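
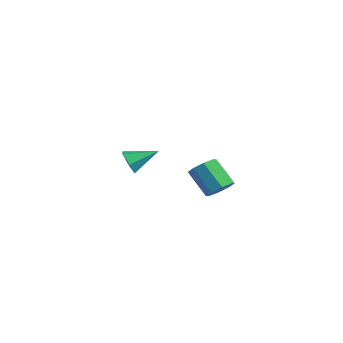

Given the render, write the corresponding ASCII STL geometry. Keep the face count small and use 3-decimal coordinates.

solid 
facet normal -0.459 -0.787 -0.412
outer loop
vertex -3.714 -3.599 -3.28
vertex -4.362 -3.504 -2.739
vertex -4.373 -3.105 -3.489
endloop
endfacet
facet normal 0.575 0.490 -0.655
outer loop
vertex -3.714 -3.599 -3.28
vertex -4.373 -3.105 -3.489
vertex -3.538 -2.096 -2.001
endloop
endfacet
facet normal -0.460 -0.787 -0.412
outer loop
vertex -4.373 -3.105 -3.489
vertex -4.362 -3.504 -2.739
vertex -5.021 -3.01 -2.947
endloop
endfacet
facet normal -0.246 0.861 -0.445
outer loop
vertex -4.373 -3.105 -3.489
vertex -5.021 -3.01 -2.947
vertex -3.538 -2.096 -2.001
endloop
endfacet
facet normal -0.460 -0.787 -0.412
outer loop
vertex -5.021 -3.01 -2.947
vertex -4.362 -3.504 -2.739
vertex -5.01 -3.409 -2.197
endloop
endfacet
facet normal -0.646 0.670 0.366
outer loop
vertex -5.021 -3.01 -2.947
vertex -5.01 -3.409 -2.197
vertex -3.538 -2.096 -2.001
endloop
endfacet
facet normal -0.460 -0.787 -0.411
outer loop
vertex -5.01 -3.409 -2.197
vertex -4.362 -3.504 -2.739
vertex -4.351 -3.903 -1.988
endloop
endfacet
facet normal -0.226 0.109 0.968
outer loop
vertex -5.01 -3.409 -2.197
vertex -4.351 -3.903 -1.988
vertex -3.538 -2.096 -2.001
endloop
endfacet
facet normal -0.460 -0.787 -0.411
outer loop
vertex -4.351 -3.903 -1.988
vertex -4.362 -3.504 -2.739
vertex -3.703 -3.999 -2.53
endloop
endfacet
facet normal 0.596 -0.263 0.759
outer loop
vertex -4.351 -3.903 -1.988
vertex -3.703 -3.999 -2.53
vertex -3.538 -2.096 -2.001
endloop
endfacet
facet normal -0.460 -0.786 -0.413
outer loop
vertex -3.703 -3.999 -2.53
vertex -4.362 -3.504 -2.739
vertex -3.714 -3.599 -3.28
endloop
endfacet
facet normal 0.996 -0.072 -0.053
outer loop
vertex -3.703 -3.999 -2.53
vertex -3.714 -3.599 -3.28
vertex -3.538 -2.096 -2.001
endloop
endfacet
facet normal 0.719 0.067 -0.691
outer loop
vertex 3.687 -3.811 -1.219
vertex 3.144 -3.451 -1.749
vertex 3.679 -3.171 -1.165
endloop
endfacet
facet normal 0.695 -0.052 0.718
outer loop
vertex 3.687 -3.811 -1.219
vertex 3.679 -3.171 -1.165
vertex 2.399 -3.93 0.019
endloop
endfacet
facet normal 0.694 -0.052 0.718
outer loop
vertex 2.399 -3.93 0.019
vertex 3.679 -3.171 -1.165
vertex 2.392 -3.289 0.072
endloop
endfacet
facet normal -0.719 -0.065 0.692
outer loop
vertex 2.399 -3.93 0.019
vertex 2.392 -3.289 0.072
vertex 1.856 -3.569 -0.511
endloop
endfacet
facet normal 0.720 0.066 -0.691
outer loop
vertex 3.679 -3.171 -1.165
vertex 3.144 -3.451 -1.749
vertex 3.358 -2.694 -1.454
endloop
endfacet
facet normal 0.483 0.668 0.566
outer loop
vertex 3.679 -3.171 -1.165
vertex 3.358 -2.694 -1.454
vertex 2.392 -3.289 0.072
endloop
endfacet
facet normal 0.483 0.668 0.566
outer loop
vertex 2.392 -3.289 0.072
vertex 3.358 -2.694 -1.454
vertex 2.07 -2.812 -0.216
endloop
endfacet
facet normal -0.718 -0.067 0.692
outer loop
vertex 2.392 -3.289 0.072
vertex 2.07 -2.812 -0.216
vertex 1.856 -3.569 -0.511
endloop
endfacet
facet normal 0.719 0.067 -0.692
outer loop
vertex 3.358 -2.694 -1.454
vertex 3.144 -3.451 -1.749
vertex 2.911 -2.661 -1.915
endloop
endfacet
facet normal -0.012 0.997 0.083
outer loop
vertex 3.358 -2.694 -1.454
vertex 2.911 -2.661 -1.915
vertex 2.07 -2.812 -0.216
endloop
endfacet
facet normal -0.012 0.997 0.083
outer loop
vertex 2.07 -2.812 -0.216
vertex 2.911 -2.661 -1.915
vertex 1.624 -2.779 -0.677
endloop
endfacet
facet normal -0.719 -0.066 0.691
outer loop
vertex 2.07 -2.812 -0.216
vertex 1.624 -2.779 -0.677
vertex 1.856 -3.569 -0.511
endloop
endfacet
facet normal 0.719 0.067 -0.691
outer loop
vertex 2.911 -2.661 -1.915
vertex 3.144 -3.451 -1.749
vertex 2.601 -3.09 -2.279
endloop
endfacet
facet normal -0.499 0.741 -0.448
outer loop
vertex 2.911 -2.661 -1.915
vertex 2.601 -3.09 -2.279
vertex 1.624 -2.779 -0.677
endloop
endfacet
facet normal -0.500 0.741 -0.449
outer loop
vertex 1.624 -2.779 -0.677
vertex 2.601 -3.09 -2.279
vertex 1.313 -3.209 -1.041
endloop
endfacet
facet normal -0.719 -0.066 0.692
outer loop
vertex 1.624 -2.779 -0.677
vertex 1.313 -3.209 -1.041
vertex 1.856 -3.569 -0.511
endloop
endfacet
facet normal 0.719 0.065 -0.692
outer loop
vertex 2.601 -3.09 -2.279
vertex 3.144 -3.451 -1.749
vertex 2.608 -3.731 -2.332
endloop
endfacet
facet normal -0.695 0.052 -0.718
outer loop
vertex 2.601 -3.09 -2.279
vertex 2.608 -3.731 -2.332
vertex 1.313 -3.209 -1.041
endloop
endfacet
facet normal -0.694 0.052 -0.718
outer loop
vertex 1.313 -3.209 -1.041
vertex 2.608 -3.731 -2.332
vertex 1.321 -3.849 -1.095
endloop
endfacet
facet normal -0.719 -0.067 0.691
outer loop
vertex 1.313 -3.209 -1.041
vertex 1.321 -3.849 -1.095
vertex 1.856 -3.569 -0.511
endloop
endfacet
facet normal 0.718 0.067 -0.692
outer loop
vertex 2.608 -3.731 -2.332
vertex 3.144 -3.451 -1.749
vertex 2.93 -4.208 -2.044
endloop
endfacet
facet normal -0.483 -0.668 -0.566
outer loop
vertex 2.608 -3.731 -2.332
vertex 2.93 -4.208 -2.044
vertex 1.321 -3.849 -1.095
endloop
endfacet
facet normal -0.483 -0.668 -0.566
outer loop
vertex 1.321 -3.849 -1.095
vertex 2.93 -4.208 -2.044
vertex 1.642 -4.326 -0.806
endloop
endfacet
facet normal -0.720 -0.066 0.691
outer loop
vertex 1.321 -3.849 -1.095
vertex 1.642 -4.326 -0.806
vertex 1.856 -3.569 -0.511
endloop
endfacet
facet normal 0.719 0.066 -0.691
outer loop
vertex 2.93 -4.208 -2.044
vertex 3.144 -3.451 -1.749
vertex 3.376 -4.241 -1.583
endloop
endfacet
facet normal 0.012 -0.997 -0.083
outer loop
vertex 2.93 -4.208 -2.044
vertex 3.376 -4.241 -1.583
vertex 1.642 -4.326 -0.806
endloop
endfacet
facet normal 0.012 -0.997 -0.083
outer loop
vertex 1.642 -4.326 -0.806
vertex 3.376 -4.241 -1.583
vertex 2.089 -4.359 -0.345
endloop
endfacet
facet normal -0.719 -0.067 0.692
outer loop
vertex 1.642 -4.326 -0.806
vertex 2.089 -4.359 -0.345
vertex 1.856 -3.569 -0.511
endloop
endfacet
facet normal 0.719 0.066 -0.692
outer loop
vertex 3.376 -4.241 -1.583
vertex 3.144 -3.451 -1.749
vertex 3.687 -3.811 -1.219
endloop
endfacet
facet normal 0.500 -0.741 0.449
outer loop
vertex 3.376 -4.241 -1.583
vertex 3.687 -3.811 -1.219
vertex 2.089 -4.359 -0.345
endloop
endfacet
facet normal 0.499 -0.741 0.448
outer loop
vertex 2.089 -4.359 -0.345
vertex 3.687 -3.811 -1.219
vertex 2.399 -3.93 0.019
endloop
endfacet
facet normal -0.719 -0.067 0.691
outer loop
vertex 2.089 -4.359 -0.345
vertex 2.399 -3.93 0.019
vertex 1.856 -3.569 -0.511
endloop
endfacet

endsolid


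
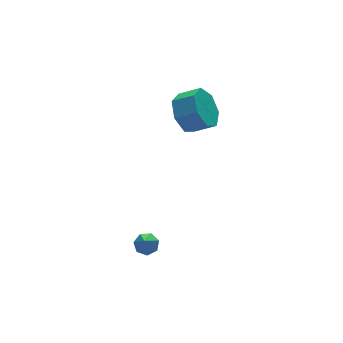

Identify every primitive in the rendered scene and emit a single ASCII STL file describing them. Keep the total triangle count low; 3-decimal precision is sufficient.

solid 
facet normal 0.298 0.509 -0.808
outer loop
vertex -1.367 -3.489 -1.557
vertex -1.869 -3.355 -1.658
vertex -1.511 -3.098 -1.364
endloop
endfacet
facet normal 0.805 0.003 0.593
outer loop
vertex -1.367 -3.489 -1.557
vertex -1.511 -3.098 -1.364
vertex -2.451 -4.345 -0.082
endloop
endfacet
facet normal 0.299 0.508 -0.808
outer loop
vertex -1.511 -3.098 -1.364
vertex -1.869 -3.355 -1.658
vertex -1.925 -2.899 -1.392
endloop
endfacet
facet normal 0.238 0.603 0.761
outer loop
vertex -1.511 -3.098 -1.364
vertex -1.925 -2.899 -1.392
vertex -2.451 -4.345 -0.082
endloop
endfacet
facet normal 0.297 0.508 -0.808
outer loop
vertex -1.925 -2.899 -1.392
vertex -1.869 -3.355 -1.658
vertex -2.297 -3.044 -1.62
endloop
endfacet
facet normal -0.563 0.658 0.500
outer loop
vertex -1.925 -2.899 -1.392
vertex -2.297 -3.044 -1.62
vertex -2.451 -4.345 -0.082
endloop
endfacet
facet normal 0.298 0.509 -0.807
outer loop
vertex -2.297 -3.044 -1.62
vertex -1.869 -3.355 -1.658
vertex -2.347 -3.422 -1.877
endloop
endfacet
facet normal -0.992 0.126 0.007
outer loop
vertex -2.297 -3.044 -1.62
vertex -2.347 -3.422 -1.877
vertex -2.451 -4.345 -0.082
endloop
endfacet
facet normal 0.299 0.506 -0.809
outer loop
vertex -2.347 -3.422 -1.877
vertex -1.869 -3.355 -1.658
vertex -2.038 -3.75 -1.968
endloop
endfacet
facet normal -0.729 -0.591 -0.346
outer loop
vertex -2.347 -3.422 -1.877
vertex -2.038 -3.75 -1.968
vertex -2.451 -4.345 -0.082
endloop
endfacet
facet normal 0.298 0.507 -0.809
outer loop
vertex -2.038 -3.75 -1.968
vertex -1.869 -3.355 -1.658
vertex -1.601 -3.78 -1.826
endloop
endfacet
facet normal 0.030 -0.955 -0.295
outer loop
vertex -2.038 -3.75 -1.968
vertex -1.601 -3.78 -1.826
vertex -2.451 -4.345 -0.082
endloop
endfacet
facet normal 0.298 0.508 -0.808
outer loop
vertex -1.601 -3.78 -1.826
vertex -1.869 -3.355 -1.658
vertex -1.367 -3.489 -1.557
endloop
endfacet
facet normal 0.714 -0.689 0.125
outer loop
vertex -1.601 -3.78 -1.826
vertex -1.367 -3.489 -1.557
vertex -2.451 -4.345 -0.082
endloop
endfacet
facet normal -0.686 0.516 -0.513
outer loop
vertex 3.326 2.596 0.286
vertex 2.646 1.819 0.413
vertex 2.809 2.644 1.025
endloop
endfacet
facet normal 0.450 0.855 0.259
outer loop
vertex 3.326 2.596 0.286
vertex 2.809 2.644 1.025
vertex 4.094 2.018 0.861
endloop
endfacet
facet normal 0.450 0.855 0.260
outer loop
vertex 4.094 2.018 0.861
vertex 2.809 2.644 1.025
vertex 3.578 2.065 1.599
endloop
endfacet
facet normal 0.686 -0.517 0.512
outer loop
vertex 4.094 2.018 0.861
vertex 3.578 2.065 1.599
vertex 3.414 1.241 0.987
endloop
endfacet
facet normal -0.686 0.516 -0.513
outer loop
vertex 2.809 2.644 1.025
vertex 2.646 1.819 0.413
vertex 2.17 2.071 1.303
endloop
endfacet
facet normal -0.166 0.574 0.802
outer loop
vertex 2.809 2.644 1.025
vertex 2.17 2.071 1.303
vertex 3.578 2.065 1.599
endloop
endfacet
facet normal -0.166 0.574 0.802
outer loop
vertex 3.578 2.065 1.599
vertex 2.17 2.071 1.303
vertex 2.938 1.492 1.877
endloop
endfacet
facet normal 0.686 -0.517 0.512
outer loop
vertex 3.578 2.065 1.599
vertex 2.938 1.492 1.877
vertex 3.414 1.241 0.987
endloop
endfacet
facet normal -0.686 0.517 -0.513
outer loop
vertex 2.17 2.071 1.303
vertex 2.646 1.819 0.413
vertex 1.889 1.308 0.91
endloop
endfacet
facet normal -0.658 -0.139 0.740
outer loop
vertex 2.17 2.071 1.303
vertex 1.889 1.308 0.91
vertex 2.938 1.492 1.877
endloop
endfacet
facet normal -0.658 -0.138 0.740
outer loop
vertex 2.938 1.492 1.877
vertex 1.889 1.308 0.91
vertex 2.657 0.73 1.485
endloop
endfacet
facet normal 0.686 -0.517 0.513
outer loop
vertex 2.938 1.492 1.877
vertex 2.657 0.73 1.485
vertex 3.414 1.241 0.987
endloop
endfacet
facet normal -0.686 0.517 -0.513
outer loop
vertex 1.889 1.308 0.91
vertex 2.646 1.819 0.413
vertex 2.178 0.93 0.143
endloop
endfacet
facet normal -0.654 -0.747 0.122
outer loop
vertex 1.889 1.308 0.91
vertex 2.178 0.93 0.143
vertex 2.657 0.73 1.485
endloop
endfacet
facet normal -0.654 -0.747 0.122
outer loop
vertex 2.657 0.73 1.485
vertex 2.178 0.93 0.143
vertex 2.946 0.352 0.718
endloop
endfacet
facet normal 0.686 -0.516 0.513
outer loop
vertex 2.657 0.73 1.485
vertex 2.946 0.352 0.718
vertex 3.414 1.241 0.987
endloop
endfacet
facet normal -0.686 0.517 -0.512
outer loop
vertex 2.178 0.93 0.143
vertex 2.646 1.819 0.413
vertex 2.819 1.222 -0.421
endloop
endfacet
facet normal -0.156 -0.793 -0.588
outer loop
vertex 2.178 0.93 0.143
vertex 2.819 1.222 -0.421
vertex 2.946 0.352 0.718
endloop
endfacet
facet normal -0.158 -0.793 -0.588
outer loop
vertex 2.946 0.352 0.718
vertex 2.819 1.222 -0.421
vertex 3.587 0.643 0.154
endloop
endfacet
facet normal 0.686 -0.516 0.513
outer loop
vertex 2.946 0.352 0.718
vertex 3.587 0.643 0.154
vertex 3.414 1.241 0.987
endloop
endfacet
facet normal -0.686 0.517 -0.512
outer loop
vertex 2.819 1.222 -0.421
vertex 2.646 1.819 0.413
vertex 3.33 1.963 -0.357
endloop
endfacet
facet normal 0.458 -0.242 -0.855
outer loop
vertex 2.819 1.222 -0.421
vertex 3.33 1.963 -0.357
vertex 3.587 0.643 0.154
endloop
endfacet
facet normal 0.457 -0.242 -0.856
outer loop
vertex 3.587 0.643 0.154
vertex 3.33 1.963 -0.357
vertex 4.098 1.385 0.217
endloop
endfacet
facet normal 0.686 -0.516 0.513
outer loop
vertex 3.587 0.643 0.154
vertex 4.098 1.385 0.217
vertex 3.414 1.241 0.987
endloop
endfacet
facet normal -0.686 0.516 -0.513
outer loop
vertex 3.33 1.963 -0.357
vertex 2.646 1.819 0.413
vertex 3.326 2.596 0.286
endloop
endfacet
facet normal 0.728 0.491 -0.479
outer loop
vertex 3.33 1.963 -0.357
vertex 3.326 2.596 0.286
vertex 4.098 1.385 0.217
endloop
endfacet
facet normal 0.728 0.491 -0.478
outer loop
vertex 4.098 1.385 0.217
vertex 3.326 2.596 0.286
vertex 4.094 2.018 0.861
endloop
endfacet
facet normal 0.686 -0.517 0.512
outer loop
vertex 4.098 1.385 0.217
vertex 4.094 2.018 0.861
vertex 3.414 1.241 0.987
endloop
endfacet

endsolid


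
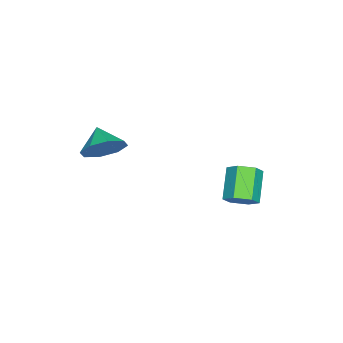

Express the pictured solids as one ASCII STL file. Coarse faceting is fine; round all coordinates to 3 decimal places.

solid 
facet normal 0.664 0.524 -0.533
outer loop
vertex 2.107 -4.346 -0.566
vertex 1.418 -3.502 -0.594
vertex 2.213 -3.825 0.078
endloop
endfacet
facet normal 0.172 -0.779 0.602
outer loop
vertex 2.107 -4.346 -0.566
vertex 2.213 -3.825 0.078
vertex 0.562 -4.178 0.094
endloop
endfacet
facet normal 0.664 0.524 -0.533
outer loop
vertex 2.213 -3.825 0.078
vertex 1.418 -3.502 -0.594
vertex 1.853 -3.115 0.328
endloop
endfacet
facet normal 0.073 -0.298 0.952
outer loop
vertex 2.213 -3.825 0.078
vertex 1.853 -3.115 0.328
vertex 0.562 -4.178 0.094
endloop
endfacet
facet normal 0.664 0.524 -0.533
outer loop
vertex 1.853 -3.115 0.328
vertex 1.418 -3.502 -0.594
vertex 1.239 -2.632 0.038
endloop
endfacet
facet normal -0.309 0.169 0.936
outer loop
vertex 1.853 -3.115 0.328
vertex 1.239 -2.632 0.038
vertex 0.562 -4.178 0.094
endloop
endfacet
facet normal 0.664 0.524 -0.534
outer loop
vertex 1.239 -2.632 0.038
vertex 1.418 -3.502 -0.594
vertex 0.729 -2.658 -0.622
endloop
endfacet
facet normal -0.748 0.348 0.565
outer loop
vertex 1.239 -2.632 0.038
vertex 0.729 -2.658 -0.622
vertex 0.562 -4.178 0.094
endloop
endfacet
facet normal 0.664 0.524 -0.533
outer loop
vertex 0.729 -2.658 -0.622
vertex 1.418 -3.502 -0.594
vertex 0.623 -3.178 -1.266
endloop
endfacet
facet normal -0.989 0.134 0.054
outer loop
vertex 0.729 -2.658 -0.622
vertex 0.623 -3.178 -1.266
vertex 0.562 -4.178 0.094
endloop
endfacet
facet normal 0.664 0.524 -0.533
outer loop
vertex 0.623 -3.178 -1.266
vertex 1.418 -3.502 -0.594
vertex 0.983 -3.888 -1.516
endloop
endfacet
facet normal -0.890 -0.347 -0.295
outer loop
vertex 0.623 -3.178 -1.266
vertex 0.983 -3.888 -1.516
vertex 0.562 -4.178 0.094
endloop
endfacet
facet normal 0.664 0.524 -0.533
outer loop
vertex 0.983 -3.888 -1.516
vertex 1.418 -3.502 -0.594
vertex 1.598 -4.372 -1.226
endloop
endfacet
facet normal -0.509 -0.814 -0.280
outer loop
vertex 0.983 -3.888 -1.516
vertex 1.598 -4.372 -1.226
vertex 0.562 -4.178 0.094
endloop
endfacet
facet normal 0.664 0.524 -0.533
outer loop
vertex 1.598 -4.372 -1.226
vertex 1.418 -3.502 -0.594
vertex 2.107 -4.346 -0.566
endloop
endfacet
facet normal -0.069 -0.993 0.092
outer loop
vertex 1.598 -4.372 -1.226
vertex 2.107 -4.346 -0.566
vertex 0.562 -4.178 0.094
endloop
endfacet
facet normal 0.744 0.149 -0.651
outer loop
vertex 0.188 2.035 -3.294
vertex -0.359 2.21 -3.879
vertex -0.062 2.808 -3.403
endloop
endfacet
facet normal 0.594 0.297 0.748
outer loop
vertex 0.188 2.035 -3.294
vertex -0.062 2.808 -3.403
vertex -1.115 1.774 -2.155
endloop
endfacet
facet normal 0.594 0.297 0.747
outer loop
vertex -1.115 1.774 -2.155
vertex -0.062 2.808 -3.403
vertex -1.365 2.548 -2.264
endloop
endfacet
facet normal -0.745 -0.149 0.650
outer loop
vertex -1.115 1.774 -2.155
vertex -1.365 2.548 -2.264
vertex -1.661 1.95 -2.741
endloop
endfacet
facet normal 0.745 0.148 -0.651
outer loop
vertex -0.062 2.808 -3.403
vertex -0.359 2.21 -3.879
vertex -0.609 2.984 -3.989
endloop
endfacet
facet normal 0.033 0.965 0.259
outer loop
vertex -0.062 2.808 -3.403
vertex -0.609 2.984 -3.989
vertex -1.365 2.548 -2.264
endloop
endfacet
facet normal 0.032 0.966 0.258
outer loop
vertex -1.365 2.548 -2.264
vertex -0.609 2.984 -3.989
vertex -1.912 2.723 -2.85
endloop
endfacet
facet normal -0.745 -0.150 0.650
outer loop
vertex -1.365 2.548 -2.264
vertex -1.912 2.723 -2.85
vertex -1.661 1.95 -2.741
endloop
endfacet
facet normal 0.745 0.148 -0.650
outer loop
vertex -0.609 2.984 -3.989
vertex -0.359 2.21 -3.879
vertex -0.905 2.386 -4.465
endloop
endfacet
facet normal -0.561 0.667 -0.489
outer loop
vertex -0.609 2.984 -3.989
vertex -0.905 2.386 -4.465
vertex -1.912 2.723 -2.85
endloop
endfacet
facet normal -0.561 0.667 -0.489
outer loop
vertex -1.912 2.723 -2.85
vertex -0.905 2.386 -4.465
vertex -2.208 2.125 -3.326
endloop
endfacet
facet normal -0.744 -0.150 0.651
outer loop
vertex -1.912 2.723 -2.85
vertex -2.208 2.125 -3.326
vertex -1.661 1.95 -2.741
endloop
endfacet
facet normal 0.745 0.149 -0.650
outer loop
vertex -0.905 2.386 -4.465
vertex -0.359 2.21 -3.879
vertex -0.655 1.612 -4.356
endloop
endfacet
facet normal -0.594 -0.297 -0.748
outer loop
vertex -0.905 2.386 -4.465
vertex -0.655 1.612 -4.356
vertex -2.208 2.125 -3.326
endloop
endfacet
facet normal -0.594 -0.298 -0.747
outer loop
vertex -2.208 2.125 -3.326
vertex -0.655 1.612 -4.356
vertex -1.958 1.352 -3.217
endloop
endfacet
facet normal -0.744 -0.149 0.651
outer loop
vertex -2.208 2.125 -3.326
vertex -1.958 1.352 -3.217
vertex -1.661 1.95 -2.741
endloop
endfacet
facet normal 0.745 0.150 -0.650
outer loop
vertex -0.655 1.612 -4.356
vertex -0.359 2.21 -3.879
vertex -0.108 1.437 -3.77
endloop
endfacet
facet normal -0.033 -0.966 -0.258
outer loop
vertex -0.655 1.612 -4.356
vertex -0.108 1.437 -3.77
vertex -1.958 1.352 -3.217
endloop
endfacet
facet normal -0.033 -0.965 -0.259
outer loop
vertex -1.958 1.352 -3.217
vertex -0.108 1.437 -3.77
vertex -1.411 1.176 -2.631
endloop
endfacet
facet normal -0.745 -0.148 0.651
outer loop
vertex -1.958 1.352 -3.217
vertex -1.411 1.176 -2.631
vertex -1.661 1.95 -2.741
endloop
endfacet
facet normal 0.744 0.150 -0.651
outer loop
vertex -0.108 1.437 -3.77
vertex -0.359 2.21 -3.879
vertex 0.188 2.035 -3.294
endloop
endfacet
facet normal 0.561 -0.667 0.489
outer loop
vertex -0.108 1.437 -3.77
vertex 0.188 2.035 -3.294
vertex -1.411 1.176 -2.631
endloop
endfacet
facet normal 0.561 -0.667 0.489
outer loop
vertex -1.411 1.176 -2.631
vertex 0.188 2.035 -3.294
vertex -1.115 1.774 -2.155
endloop
endfacet
facet normal -0.745 -0.148 0.650
outer loop
vertex -1.411 1.176 -2.631
vertex -1.115 1.774 -2.155
vertex -1.661 1.95 -2.741
endloop
endfacet

endsolid


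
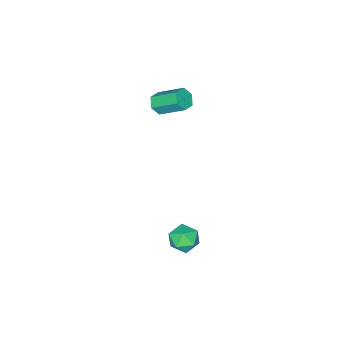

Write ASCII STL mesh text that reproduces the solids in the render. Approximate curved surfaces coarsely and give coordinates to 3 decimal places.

solid 
facet normal 0.246 -0.786 -0.567
outer loop
vertex -0.845 -1.75 3.677
vertex -1.14 -1.416 3.086
vertex -0.427 -1.313 3.252
endloop
endfacet
facet normal 0.787 -0.179 0.590
outer loop
vertex -0.845 -1.75 3.677
vertex -0.427 -1.313 3.252
vertex -1.325 -0.218 4.784
endloop
endfacet
facet normal 0.787 -0.180 0.590
outer loop
vertex -1.325 -0.218 4.784
vertex -0.427 -1.313 3.252
vertex -0.906 0.22 4.359
endloop
endfacet
facet normal -0.246 0.786 0.568
outer loop
vertex -1.325 -0.218 4.784
vertex -0.906 0.22 4.359
vertex -1.62 0.116 4.194
endloop
endfacet
facet normal 0.246 -0.785 -0.569
outer loop
vertex -0.427 -1.313 3.252
vertex -1.14 -1.416 3.086
vertex -0.722 -0.978 2.662
endloop
endfacet
facet normal 0.884 0.422 -0.202
outer loop
vertex -0.427 -1.313 3.252
vertex -0.722 -0.978 2.662
vertex -0.906 0.22 4.359
endloop
endfacet
facet normal 0.883 0.423 -0.203
outer loop
vertex -0.906 0.22 4.359
vertex -0.722 -0.978 2.662
vertex -1.201 0.554 3.769
endloop
endfacet
facet normal -0.246 0.786 0.568
outer loop
vertex -0.906 0.22 4.359
vertex -1.201 0.554 3.769
vertex -1.62 0.116 4.194
endloop
endfacet
facet normal 0.247 -0.785 -0.568
outer loop
vertex -0.722 -0.978 2.662
vertex -1.14 -1.416 3.086
vertex -1.435 -1.082 2.496
endloop
endfacet
facet normal 0.097 0.603 -0.792
outer loop
vertex -0.722 -0.978 2.662
vertex -1.435 -1.082 2.496
vertex -1.201 0.554 3.769
endloop
endfacet
facet normal 0.096 0.603 -0.792
outer loop
vertex -1.201 0.554 3.769
vertex -1.435 -1.082 2.496
vertex -1.915 0.45 3.603
endloop
endfacet
facet normal -0.246 0.786 0.567
outer loop
vertex -1.201 0.554 3.769
vertex -1.915 0.45 3.603
vertex -1.62 0.116 4.194
endloop
endfacet
facet normal 0.246 -0.786 -0.568
outer loop
vertex -1.435 -1.082 2.496
vertex -1.14 -1.416 3.086
vertex -1.854 -1.52 2.921
endloop
endfacet
facet normal -0.787 0.180 -0.590
outer loop
vertex -1.435 -1.082 2.496
vertex -1.854 -1.52 2.921
vertex -1.915 0.45 3.603
endloop
endfacet
facet normal -0.787 0.180 -0.590
outer loop
vertex -1.915 0.45 3.603
vertex -1.854 -1.52 2.921
vertex -2.333 0.013 4.028
endloop
endfacet
facet normal -0.246 0.786 0.567
outer loop
vertex -1.915 0.45 3.603
vertex -2.333 0.013 4.028
vertex -1.62 0.116 4.194
endloop
endfacet
facet normal 0.246 -0.786 -0.568
outer loop
vertex -1.854 -1.52 2.921
vertex -1.14 -1.416 3.086
vertex -1.559 -1.854 3.511
endloop
endfacet
facet normal -0.883 -0.422 0.203
outer loop
vertex -1.854 -1.52 2.921
vertex -1.559 -1.854 3.511
vertex -2.333 0.013 4.028
endloop
endfacet
facet normal -0.884 -0.422 0.202
outer loop
vertex -2.333 0.013 4.028
vertex -1.559 -1.854 3.511
vertex -2.038 -0.322 4.618
endloop
endfacet
facet normal -0.246 0.785 0.569
outer loop
vertex -2.333 0.013 4.028
vertex -2.038 -0.322 4.618
vertex -1.62 0.116 4.194
endloop
endfacet
facet normal 0.246 -0.786 -0.567
outer loop
vertex -1.559 -1.854 3.511
vertex -1.14 -1.416 3.086
vertex -0.845 -1.75 3.677
endloop
endfacet
facet normal -0.096 -0.603 0.792
outer loop
vertex -1.559 -1.854 3.511
vertex -0.845 -1.75 3.677
vertex -2.038 -0.322 4.618
endloop
endfacet
facet normal -0.097 -0.603 0.792
outer loop
vertex -2.038 -0.322 4.618
vertex -0.845 -1.75 3.677
vertex -1.325 -0.218 4.784
endloop
endfacet
facet normal -0.247 0.785 0.568
outer loop
vertex -2.038 -0.322 4.618
vertex -1.325 -0.218 4.784
vertex -1.62 0.116 4.194
endloop
endfacet
facet normal 0.004 0.922 -0.386
outer loop
vertex 2.475 4.062 -4.371
vertex 1.52 4.179 -4.101
vertex 2.253 4.439 -3.473
endloop
endfacet
facet normal 0.653 0.742 -0.150
outer loop
vertex 2.475 4.062 -4.371
vertex 2.253 4.439 -3.473
vertex 2.99 3.772 -3.566
endloop
endfacet
facet normal 0.857 0.151 -0.494
outer loop
vertex 2.475 4.062 -4.371
vertex 2.99 3.772 -3.566
vertex 2.714 3.099 -4.251
endloop
endfacet
facet normal 0.334 -0.035 -0.942
outer loop
vertex 2.475 4.062 -4.371
vertex 2.714 3.099 -4.251
vertex 1.806 3.351 -4.582
endloop
endfacet
facet normal -0.193 0.442 -0.876
outer loop
vertex 2.475 4.062 -4.371
vertex 1.806 3.351 -4.582
vertex 1.52 4.179 -4.101
endloop
endfacet
facet normal 0.600 0.587 0.545
outer loop
vertex 2.99 3.772 -3.566
vertex 2.253 4.439 -3.473
vertex 2.354 3.709 -2.798
endloop
endfacet
facet normal -0.451 0.878 0.163
outer loop
vertex 2.253 4.439 -3.473
vertex 1.52 4.179 -4.101
vertex 1.446 3.961 -3.129
endloop
endfacet
facet normal -0.770 0.100 -0.630
outer loop
vertex 1.52 4.179 -4.101
vertex 1.806 3.351 -4.582
vertex 1.17 3.288 -3.814
endloop
endfacet
facet normal 0.083 -0.670 -0.737
outer loop
vertex 1.806 3.351 -4.582
vertex 2.714 3.099 -4.251
vertex 1.907 2.621 -3.907
endloop
endfacet
facet normal 0.929 -0.369 -0.012
outer loop
vertex 2.714 3.099 -4.251
vertex 2.99 3.772 -3.566
vertex 2.64 2.881 -3.279
endloop
endfacet
facet normal -0.334 0.035 0.942
outer loop
vertex 1.685 2.998 -3.009
vertex 2.354 3.709 -2.798
vertex 1.446 3.961 -3.129
endloop
endfacet
facet normal -0.857 -0.151 0.494
outer loop
vertex 1.685 2.998 -3.009
vertex 1.446 3.961 -3.129
vertex 1.17 3.288 -3.814
endloop
endfacet
facet normal -0.653 -0.742 0.150
outer loop
vertex 1.685 2.998 -3.009
vertex 1.17 3.288 -3.814
vertex 1.907 2.621 -3.907
endloop
endfacet
facet normal -0.004 -0.922 0.386
outer loop
vertex 1.685 2.998 -3.009
vertex 1.907 2.621 -3.907
vertex 2.64 2.881 -3.279
endloop
endfacet
facet normal 0.193 -0.442 0.876
outer loop
vertex 1.685 2.998 -3.009
vertex 2.64 2.881 -3.279
vertex 2.354 3.709 -2.798
endloop
endfacet
facet normal -0.083 0.670 0.737
outer loop
vertex 1.446 3.961 -3.129
vertex 2.354 3.709 -2.798
vertex 2.253 4.439 -3.473
endloop
endfacet
facet normal -0.929 0.369 0.012
outer loop
vertex 1.17 3.288 -3.814
vertex 1.446 3.961 -3.129
vertex 1.52 4.179 -4.101
endloop
endfacet
facet normal -0.600 -0.587 -0.545
outer loop
vertex 1.907 2.621 -3.907
vertex 1.17 3.288 -3.814
vertex 1.806 3.351 -4.582
endloop
endfacet
facet normal 0.451 -0.878 -0.163
outer loop
vertex 2.64 2.881 -3.279
vertex 1.907 2.621 -3.907
vertex 2.714 3.099 -4.251
endloop
endfacet
facet normal 0.770 -0.100 0.630
outer loop
vertex 2.354 3.709 -2.798
vertex 2.64 2.881 -3.279
vertex 2.99 3.772 -3.566
endloop
endfacet

endsolid


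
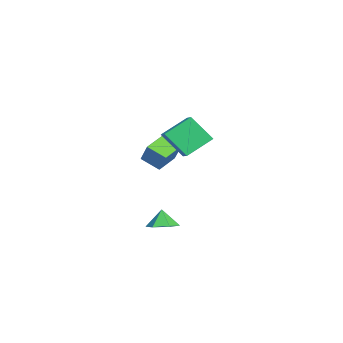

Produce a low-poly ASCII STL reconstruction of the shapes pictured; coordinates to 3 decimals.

solid 
facet normal 0.326 0.059 -0.944
outer loop
vertex 2.648 -1.805 -2.934
vertex 1.884 -2.206 -3.223
vertex 1.923 -1.3 -3.153
endloop
endfacet
facet normal 0.231 0.647 0.727
outer loop
vertex 2.648 -1.805 -2.934
vertex 1.923 -1.3 -3.153
vertex 1.516 -2.274 -2.157
endloop
endfacet
facet normal 0.325 0.059 -0.944
outer loop
vertex 1.923 -1.3 -3.153
vertex 1.884 -2.206 -3.223
vertex 1.159 -1.702 -3.441
endloop
endfacet
facet normal -0.543 0.700 0.463
outer loop
vertex 1.923 -1.3 -3.153
vertex 1.159 -1.702 -3.441
vertex 1.516 -2.274 -2.157
endloop
endfacet
facet normal 0.325 0.060 -0.944
outer loop
vertex 1.159 -1.702 -3.441
vertex 1.884 -2.206 -3.223
vertex 1.12 -2.608 -3.512
endloop
endfacet
facet normal -0.961 0.020 0.276
outer loop
vertex 1.159 -1.702 -3.441
vertex 1.12 -2.608 -3.512
vertex 1.516 -2.274 -2.157
endloop
endfacet
facet normal 0.325 0.060 -0.944
outer loop
vertex 1.12 -2.608 -3.512
vertex 1.884 -2.206 -3.223
vertex 1.845 -3.113 -3.294
endloop
endfacet
facet normal -0.604 -0.715 0.353
outer loop
vertex 1.12 -2.608 -3.512
vertex 1.845 -3.113 -3.294
vertex 1.516 -2.274 -2.157
endloop
endfacet
facet normal 0.325 0.060 -0.944
outer loop
vertex 1.845 -3.113 -3.294
vertex 1.884 -2.206 -3.223
vertex 2.609 -2.711 -3.005
endloop
endfacet
facet normal 0.171 -0.768 0.617
outer loop
vertex 1.845 -3.113 -3.294
vertex 2.609 -2.711 -3.005
vertex 1.516 -2.274 -2.157
endloop
endfacet
facet normal 0.325 0.060 -0.944
outer loop
vertex 2.609 -2.711 -3.005
vertex 1.884 -2.206 -3.223
vertex 2.648 -1.805 -2.934
endloop
endfacet
facet normal 0.588 -0.088 0.804
outer loop
vertex 2.609 -2.711 -3.005
vertex 2.648 -1.805 -2.934
vertex 1.516 -2.274 -2.157
endloop
endfacet
facet normal -0.793 0.535 0.292
outer loop
vertex -2.049 -2.722 1.062
vertex -1.371 -2.34 2.202
vertex -1.587 -1.699 0.445
endloop
endfacet
facet normal -0.491 -0.276 -0.826
outer loop
vertex -0.429 -2.48 0.018
vertex -2.049 -2.722 1.062
vertex -1.587 -1.699 0.445
endloop
endfacet
facet normal -0.793 0.535 0.293
outer loop
vertex -1.587 -1.699 0.445
vertex -1.371 -2.34 2.202
vertex -0.909 -1.318 1.585
endloop
endfacet
facet normal 0.361 0.799 -0.482
outer loop
vertex -0.909 -1.318 1.585
vertex -0.429 -2.48 0.018
vertex -1.587 -1.699 0.445
endloop
endfacet
facet normal -0.361 -0.798 0.482
outer loop
vertex -2.049 -2.722 1.062
vertex -0.213 -3.121 1.775
vertex -1.371 -2.34 2.202
endloop
endfacet
facet normal -0.491 -0.277 -0.826
outer loop
vertex -0.891 -3.502 0.635
vertex -2.049 -2.722 1.062
vertex -0.429 -2.48 0.018
endloop
endfacet
facet normal -0.361 -0.799 0.481
outer loop
vertex -0.891 -3.502 0.635
vertex -0.213 -3.121 1.775
vertex -2.049 -2.722 1.062
endloop
endfacet
facet normal 0.491 0.277 0.826
outer loop
vertex -1.371 -2.34 2.202
vertex -0.213 -3.121 1.775
vertex -0.909 -1.318 1.585
endloop
endfacet
facet normal 0.360 0.799 -0.482
outer loop
vertex 0.249 -2.098 1.158
vertex -0.429 -2.48 0.018
vertex -0.909 -1.318 1.585
endloop
endfacet
facet normal 0.491 0.277 0.826
outer loop
vertex -0.909 -1.318 1.585
vertex -0.213 -3.121 1.775
vertex 0.249 -2.098 1.158
endloop
endfacet
facet normal 0.793 -0.535 -0.292
outer loop
vertex 0.249 -2.098 1.158
vertex -0.891 -3.502 0.635
vertex -0.429 -2.48 0.018
endloop
endfacet
facet normal 0.793 -0.535 -0.293
outer loop
vertex -0.213 -3.121 1.775
vertex -0.891 -3.502 0.635
vertex 0.249 -2.098 1.158
endloop
endfacet
facet normal -0.893 -0.259 -0.368
outer loop
vertex 2.899 -0.904 4.99
vertex 3.15 0.236 3.581
vertex 3.662 -2.218 4.063
endloop
endfacet
facet normal -0.137 -0.623 0.770
outer loop
vertex 4.43 -1.996 4.379
vertex 2.899 -0.904 4.99
vertex 3.662 -2.218 4.063
endloop
endfacet
facet normal -0.893 -0.259 -0.368
outer loop
vertex 3.662 -2.218 4.063
vertex 3.15 0.236 3.581
vertex 3.913 -1.078 2.653
endloop
endfacet
facet normal 0.428 -0.739 -0.521
outer loop
vertex 3.913 -1.078 2.653
vertex 4.43 -1.996 4.379
vertex 3.662 -2.218 4.063
endloop
endfacet
facet normal -0.428 0.738 0.521
outer loop
vertex 2.899 -0.904 4.99
vertex 3.918 0.458 3.897
vertex 3.15 0.236 3.581
endloop
endfacet
facet normal -0.137 -0.623 0.770
outer loop
vertex 3.667 -0.682 5.307
vertex 2.899 -0.904 4.99
vertex 4.43 -1.996 4.379
endloop
endfacet
facet normal -0.428 0.738 0.521
outer loop
vertex 3.667 -0.682 5.307
vertex 3.918 0.458 3.897
vertex 2.899 -0.904 4.99
endloop
endfacet
facet normal 0.137 0.623 -0.770
outer loop
vertex 3.15 0.236 3.581
vertex 3.918 0.458 3.897
vertex 3.913 -1.078 2.653
endloop
endfacet
facet normal 0.428 -0.738 -0.521
outer loop
vertex 4.681 -0.856 2.97
vertex 4.43 -1.996 4.379
vertex 3.913 -1.078 2.653
endloop
endfacet
facet normal 0.138 0.623 -0.770
outer loop
vertex 3.913 -1.078 2.653
vertex 3.918 0.458 3.897
vertex 4.681 -0.856 2.97
endloop
endfacet
facet normal 0.893 0.259 0.368
outer loop
vertex 4.681 -0.856 2.97
vertex 3.667 -0.682 5.307
vertex 4.43 -1.996 4.379
endloop
endfacet
facet normal 0.893 0.259 0.368
outer loop
vertex 3.918 0.458 3.897
vertex 3.667 -0.682 5.307
vertex 4.681 -0.856 2.97
endloop
endfacet

endsolid


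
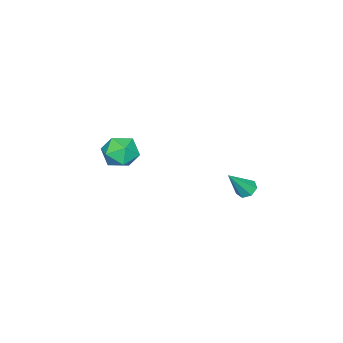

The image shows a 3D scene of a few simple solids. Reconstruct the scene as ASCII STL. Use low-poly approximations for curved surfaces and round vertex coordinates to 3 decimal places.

solid 
facet normal -0.772 0.613 0.169
outer loop
vertex 2.56 -1.033 -3.449
vertex 1.966 -1.716 -3.686
vertex 2.237 -1.62 -2.796
endloop
endfacet
facet normal -0.219 0.777 0.590
outer loop
vertex 2.56 -1.033 -3.449
vertex 2.237 -1.62 -2.796
vertex 3.138 -1.368 -2.794
endloop
endfacet
facet normal 0.340 0.924 0.173
outer loop
vertex 2.56 -1.033 -3.449
vertex 3.138 -1.368 -2.794
vertex 3.423 -1.307 -3.683
endloop
endfacet
facet normal 0.133 0.851 -0.508
outer loop
vertex 2.56 -1.033 -3.449
vertex 3.423 -1.307 -3.683
vertex 2.699 -1.523 -4.234
endloop
endfacet
facet normal -0.554 0.659 -0.509
outer loop
vertex 2.56 -1.033 -3.449
vertex 2.699 -1.523 -4.234
vertex 1.966 -1.716 -3.686
endloop
endfacet
facet normal -0.058 0.200 0.978
outer loop
vertex 3.138 -1.368 -2.794
vertex 2.237 -1.62 -2.796
vertex 2.901 -2.257 -2.626
endloop
endfacet
facet normal -0.953 -0.066 0.297
outer loop
vertex 2.237 -1.62 -2.796
vertex 1.966 -1.716 -3.686
vertex 2.177 -2.473 -3.177
endloop
endfacet
facet normal -0.600 0.009 -0.800
outer loop
vertex 1.966 -1.716 -3.686
vertex 2.699 -1.523 -4.234
vertex 2.462 -2.412 -4.066
endloop
endfacet
facet normal 0.511 0.320 -0.797
outer loop
vertex 2.699 -1.523 -4.234
vertex 3.423 -1.307 -3.683
vertex 3.363 -2.16 -4.064
endloop
endfacet
facet normal 0.847 0.439 0.301
outer loop
vertex 3.423 -1.307 -3.683
vertex 3.138 -1.368 -2.794
vertex 3.634 -2.064 -3.174
endloop
endfacet
facet normal -0.133 -0.851 0.508
outer loop
vertex 3.04 -2.747 -3.411
vertex 2.901 -2.257 -2.626
vertex 2.177 -2.473 -3.177
endloop
endfacet
facet normal -0.340 -0.924 -0.173
outer loop
vertex 3.04 -2.747 -3.411
vertex 2.177 -2.473 -3.177
vertex 2.462 -2.412 -4.066
endloop
endfacet
facet normal 0.219 -0.777 -0.590
outer loop
vertex 3.04 -2.747 -3.411
vertex 2.462 -2.412 -4.066
vertex 3.363 -2.16 -4.064
endloop
endfacet
facet normal 0.772 -0.613 -0.169
outer loop
vertex 3.04 -2.747 -3.411
vertex 3.363 -2.16 -4.064
vertex 3.634 -2.064 -3.174
endloop
endfacet
facet normal 0.554 -0.659 0.509
outer loop
vertex 3.04 -2.747 -3.411
vertex 3.634 -2.064 -3.174
vertex 2.901 -2.257 -2.626
endloop
endfacet
facet normal -0.511 -0.320 0.797
outer loop
vertex 2.177 -2.473 -3.177
vertex 2.901 -2.257 -2.626
vertex 2.237 -1.62 -2.796
endloop
endfacet
facet normal -0.847 -0.439 -0.301
outer loop
vertex 2.462 -2.412 -4.066
vertex 2.177 -2.473 -3.177
vertex 1.966 -1.716 -3.686
endloop
endfacet
facet normal 0.058 -0.200 -0.978
outer loop
vertex 3.363 -2.16 -4.064
vertex 2.462 -2.412 -4.066
vertex 2.699 -1.523 -4.234
endloop
endfacet
facet normal 0.953 0.066 -0.297
outer loop
vertex 3.634 -2.064 -3.174
vertex 3.363 -2.16 -4.064
vertex 3.423 -1.307 -3.683
endloop
endfacet
facet normal 0.600 -0.009 0.800
outer loop
vertex 2.901 -2.257 -2.626
vertex 3.634 -2.064 -3.174
vertex 3.138 -1.368 -2.794
endloop
endfacet
facet normal -0.556 0.262 -0.789
outer loop
vertex 2.122 3.536 -4.405
vertex 1.876 3.89 -4.114
vertex 2.307 3.947 -4.399
endloop
endfacet
facet normal 0.854 -0.379 -0.355
outer loop
vertex 2.122 3.536 -4.405
vertex 2.307 3.947 -4.399
vertex 2.724 3.49 -2.906
endloop
endfacet
facet normal -0.556 0.261 -0.789
outer loop
vertex 2.307 3.947 -4.399
vertex 1.876 3.89 -4.114
vertex 2.168 4.315 -4.179
endloop
endfacet
facet normal 0.901 0.415 -0.125
outer loop
vertex 2.307 3.947 -4.399
vertex 2.168 4.315 -4.179
vertex 2.724 3.49 -2.906
endloop
endfacet
facet normal -0.555 0.261 -0.790
outer loop
vertex 2.168 4.315 -4.179
vertex 1.876 3.89 -4.114
vertex 1.808 4.363 -3.91
endloop
endfacet
facet normal 0.391 0.841 0.374
outer loop
vertex 2.168 4.315 -4.179
vertex 1.808 4.363 -3.91
vertex 2.724 3.49 -2.906
endloop
endfacet
facet normal -0.553 0.262 -0.791
outer loop
vertex 1.808 4.363 -3.91
vertex 1.876 3.89 -4.114
vertex 1.499 4.055 -3.796
endloop
endfacet
facet normal -0.291 0.575 0.765
outer loop
vertex 1.808 4.363 -3.91
vertex 1.499 4.055 -3.796
vertex 2.724 3.49 -2.906
endloop
endfacet
facet normal -0.553 0.260 -0.791
outer loop
vertex 1.499 4.055 -3.796
vertex 1.876 3.89 -4.114
vertex 1.474 3.622 -3.921
endloop
endfacet
facet normal -0.631 -0.181 0.754
outer loop
vertex 1.499 4.055 -3.796
vertex 1.474 3.622 -3.921
vertex 2.724 3.49 -2.906
endloop
endfacet
facet normal -0.554 0.262 -0.790
outer loop
vertex 1.474 3.622 -3.921
vertex 1.876 3.89 -4.114
vertex 1.751 3.391 -4.192
endloop
endfacet
facet normal -0.374 -0.859 0.349
outer loop
vertex 1.474 3.622 -3.921
vertex 1.751 3.391 -4.192
vertex 2.724 3.49 -2.906
endloop
endfacet
facet normal -0.556 0.262 -0.789
outer loop
vertex 1.751 3.391 -4.192
vertex 1.876 3.89 -4.114
vertex 2.122 3.536 -4.405
endloop
endfacet
facet normal 0.287 -0.947 -0.144
outer loop
vertex 1.751 3.391 -4.192
vertex 2.122 3.536 -4.405
vertex 2.724 3.49 -2.906
endloop
endfacet

endsolid


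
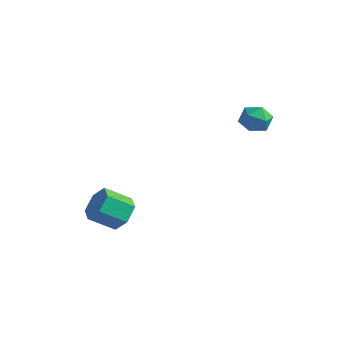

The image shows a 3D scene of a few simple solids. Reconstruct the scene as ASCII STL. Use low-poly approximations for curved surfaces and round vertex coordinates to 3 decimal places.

solid 
facet normal 0.510 0.654 -0.558
outer loop
vertex -1.735 -1.724 -1.686
vertex -2.33 -1.829 -2.353
vertex -2.461 -1.194 -1.729
endloop
endfacet
facet normal 0.297 0.474 0.829
outer loop
vertex -1.735 -1.724 -1.686
vertex -2.461 -1.194 -1.729
vertex -2.455 -2.647 -0.9
endloop
endfacet
facet normal 0.298 0.474 0.829
outer loop
vertex -2.455 -2.647 -0.9
vertex -2.461 -1.194 -1.729
vertex -3.181 -2.117 -0.942
endloop
endfacet
facet normal -0.510 -0.655 0.557
outer loop
vertex -2.455 -2.647 -0.9
vertex -3.181 -2.117 -0.942
vertex -3.05 -2.751 -1.567
endloop
endfacet
facet normal 0.510 0.654 -0.558
outer loop
vertex -2.461 -1.194 -1.729
vertex -2.33 -1.829 -2.353
vertex -3.056 -1.299 -2.396
endloop
endfacet
facet normal -0.550 0.747 0.373
outer loop
vertex -2.461 -1.194 -1.729
vertex -3.056 -1.299 -2.396
vertex -3.181 -2.117 -0.942
endloop
endfacet
facet normal -0.550 0.747 0.373
outer loop
vertex -3.181 -2.117 -0.942
vertex -3.056 -1.299 -2.396
vertex -3.776 -2.222 -1.609
endloop
endfacet
facet normal -0.510 -0.655 0.558
outer loop
vertex -3.181 -2.117 -0.942
vertex -3.776 -2.222 -1.609
vertex -3.05 -2.751 -1.567
endloop
endfacet
facet normal 0.511 0.654 -0.558
outer loop
vertex -3.056 -1.299 -2.396
vertex -2.33 -1.829 -2.353
vertex -2.925 -1.933 -3.02
endloop
endfacet
facet normal -0.848 0.273 -0.455
outer loop
vertex -3.056 -1.299 -2.396
vertex -2.925 -1.933 -3.02
vertex -3.776 -2.222 -1.609
endloop
endfacet
facet normal -0.847 0.274 -0.455
outer loop
vertex -3.776 -2.222 -1.609
vertex -2.925 -1.933 -3.02
vertex -3.645 -2.856 -2.234
endloop
endfacet
facet normal -0.510 -0.655 0.558
outer loop
vertex -3.776 -2.222 -1.609
vertex -3.645 -2.856 -2.234
vertex -3.05 -2.751 -1.567
endloop
endfacet
facet normal 0.510 0.655 -0.557
outer loop
vertex -2.925 -1.933 -3.02
vertex -2.33 -1.829 -2.353
vertex -2.199 -2.463 -2.978
endloop
endfacet
facet normal -0.298 -0.474 -0.829
outer loop
vertex -2.925 -1.933 -3.02
vertex -2.199 -2.463 -2.978
vertex -3.645 -2.856 -2.234
endloop
endfacet
facet normal -0.297 -0.475 -0.829
outer loop
vertex -3.645 -2.856 -2.234
vertex -2.199 -2.463 -2.978
vertex -2.919 -3.386 -2.191
endloop
endfacet
facet normal -0.510 -0.654 0.558
outer loop
vertex -3.645 -2.856 -2.234
vertex -2.919 -3.386 -2.191
vertex -3.05 -2.751 -1.567
endloop
endfacet
facet normal 0.510 0.655 -0.558
outer loop
vertex -2.199 -2.463 -2.978
vertex -2.33 -1.829 -2.353
vertex -1.604 -2.358 -2.311
endloop
endfacet
facet normal 0.550 -0.747 -0.373
outer loop
vertex -2.199 -2.463 -2.978
vertex -1.604 -2.358 -2.311
vertex -2.919 -3.386 -2.191
endloop
endfacet
facet normal 0.550 -0.747 -0.373
outer loop
vertex -2.919 -3.386 -2.191
vertex -1.604 -2.358 -2.311
vertex -2.324 -3.281 -1.524
endloop
endfacet
facet normal -0.510 -0.654 0.558
outer loop
vertex -2.919 -3.386 -2.191
vertex -2.324 -3.281 -1.524
vertex -3.05 -2.751 -1.567
endloop
endfacet
facet normal 0.510 0.655 -0.558
outer loop
vertex -1.604 -2.358 -2.311
vertex -2.33 -1.829 -2.353
vertex -1.735 -1.724 -1.686
endloop
endfacet
facet normal 0.848 -0.273 0.455
outer loop
vertex -1.604 -2.358 -2.311
vertex -1.735 -1.724 -1.686
vertex -2.324 -3.281 -1.524
endloop
endfacet
facet normal 0.847 -0.273 0.455
outer loop
vertex -2.324 -3.281 -1.524
vertex -1.735 -1.724 -1.686
vertex -2.455 -2.647 -0.9
endloop
endfacet
facet normal -0.511 -0.654 0.558
outer loop
vertex -2.324 -3.281 -1.524
vertex -2.455 -2.647 -0.9
vertex -3.05 -2.751 -1.567
endloop
endfacet
facet normal 0.053 0.996 -0.066
outer loop
vertex 0.677 3.716 2.178
vertex 0.459 3.779 2.955
vertex 1.242 3.724 2.758
endloop
endfacet
facet normal 0.515 0.688 -0.512
outer loop
vertex 0.677 3.716 2.178
vertex 1.242 3.724 2.758
vertex 1.308 3.211 2.135
endloop
endfacet
facet normal 0.146 0.264 -0.953
outer loop
vertex 0.677 3.716 2.178
vertex 1.308 3.211 2.135
vertex 0.565 2.948 1.948
endloop
endfacet
facet normal -0.543 0.313 -0.780
outer loop
vertex 0.677 3.716 2.178
vertex 0.565 2.948 1.948
vertex 0.041 3.3 2.454
endloop
endfacet
facet normal -0.601 0.765 -0.231
outer loop
vertex 0.677 3.716 2.178
vertex 0.041 3.3 2.454
vertex 0.459 3.779 2.955
endloop
endfacet
facet normal 0.953 0.275 -0.125
outer loop
vertex 1.308 3.211 2.135
vertex 1.242 3.724 2.758
vertex 1.479 2.96 2.886
endloop
endfacet
facet normal 0.205 0.776 0.597
outer loop
vertex 1.242 3.724 2.758
vertex 0.459 3.779 2.955
vertex 0.955 3.312 3.392
endloop
endfacet
facet normal -0.855 0.402 0.329
outer loop
vertex 0.459 3.779 2.955
vertex 0.041 3.3 2.454
vertex 0.212 3.049 3.205
endloop
endfacet
facet normal -0.761 -0.330 -0.559
outer loop
vertex 0.041 3.3 2.454
vertex 0.565 2.948 1.948
vertex 0.278 2.536 2.582
endloop
endfacet
facet normal 0.356 -0.408 -0.841
outer loop
vertex 0.565 2.948 1.948
vertex 1.308 3.211 2.135
vertex 1.061 2.481 2.385
endloop
endfacet
facet normal 0.543 -0.313 0.780
outer loop
vertex 0.843 2.544 3.162
vertex 1.479 2.96 2.886
vertex 0.955 3.312 3.392
endloop
endfacet
facet normal -0.146 -0.264 0.953
outer loop
vertex 0.843 2.544 3.162
vertex 0.955 3.312 3.392
vertex 0.212 3.049 3.205
endloop
endfacet
facet normal -0.515 -0.688 0.512
outer loop
vertex 0.843 2.544 3.162
vertex 0.212 3.049 3.205
vertex 0.278 2.536 2.582
endloop
endfacet
facet normal -0.053 -0.996 0.066
outer loop
vertex 0.843 2.544 3.162
vertex 0.278 2.536 2.582
vertex 1.061 2.481 2.385
endloop
endfacet
facet normal 0.601 -0.765 0.231
outer loop
vertex 0.843 2.544 3.162
vertex 1.061 2.481 2.385
vertex 1.479 2.96 2.886
endloop
endfacet
facet normal 0.761 0.330 0.559
outer loop
vertex 0.955 3.312 3.392
vertex 1.479 2.96 2.886
vertex 1.242 3.724 2.758
endloop
endfacet
facet normal -0.356 0.408 0.841
outer loop
vertex 0.212 3.049 3.205
vertex 0.955 3.312 3.392
vertex 0.459 3.779 2.955
endloop
endfacet
facet normal -0.953 -0.275 0.125
outer loop
vertex 0.278 2.536 2.582
vertex 0.212 3.049 3.205
vertex 0.041 3.3 2.454
endloop
endfacet
facet normal -0.205 -0.776 -0.597
outer loop
vertex 1.061 2.481 2.385
vertex 0.278 2.536 2.582
vertex 0.565 2.948 1.948
endloop
endfacet
facet normal 0.855 -0.402 -0.329
outer loop
vertex 1.479 2.96 2.886
vertex 1.061 2.481 2.385
vertex 1.308 3.211 2.135
endloop
endfacet

endsolid


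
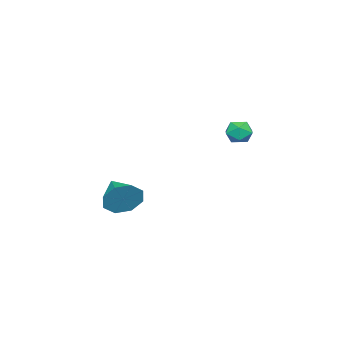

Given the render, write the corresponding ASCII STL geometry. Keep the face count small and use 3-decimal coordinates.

solid 
facet normal 0.628 0.719 -0.299
outer loop
vertex 3.407 0.026 -1.362
vertex 2.868 0.14 -2.22
vertex 2.838 0.554 -1.288
endloop
endfacet
facet normal -0.050 -0.192 0.980
outer loop
vertex 3.407 0.026 -1.362
vertex 2.838 0.554 -1.288
vertex 1.732 -1.16 -1.68
endloop
endfacet
facet normal 0.628 0.719 -0.299
outer loop
vertex 2.838 0.554 -1.288
vertex 2.868 0.14 -2.22
vertex 2.286 0.84 -1.76
endloop
endfacet
facet normal -0.578 0.192 0.793
outer loop
vertex 2.838 0.554 -1.288
vertex 2.286 0.84 -1.76
vertex 1.732 -1.16 -1.68
endloop
endfacet
facet normal 0.629 0.718 -0.298
outer loop
vertex 2.286 0.84 -1.76
vertex 2.868 0.14 -2.22
vertex 2.075 0.717 -2.502
endloop
endfacet
facet normal -0.937 0.269 0.222
outer loop
vertex 2.286 0.84 -1.76
vertex 2.075 0.717 -2.502
vertex 1.732 -1.16 -1.68
endloop
endfacet
facet normal 0.629 0.718 -0.299
outer loop
vertex 2.075 0.717 -2.502
vertex 2.868 0.14 -2.22
vertex 2.329 0.255 -3.078
endloop
endfacet
facet normal -0.917 -0.007 -0.399
outer loop
vertex 2.075 0.717 -2.502
vertex 2.329 0.255 -3.078
vertex 1.732 -1.16 -1.68
endloop
endfacet
facet normal 0.628 0.719 -0.298
outer loop
vertex 2.329 0.255 -3.078
vertex 2.868 0.14 -2.22
vertex 2.899 -0.273 -3.152
endloop
endfacet
facet normal -0.529 -0.473 -0.705
outer loop
vertex 2.329 0.255 -3.078
vertex 2.899 -0.273 -3.152
vertex 1.732 -1.16 -1.68
endloop
endfacet
facet normal 0.628 0.719 -0.298
outer loop
vertex 2.899 -0.273 -3.152
vertex 2.868 0.14 -2.22
vertex 3.451 -0.559 -2.679
endloop
endfacet
facet normal -0.001 -0.856 -0.517
outer loop
vertex 2.899 -0.273 -3.152
vertex 3.451 -0.559 -2.679
vertex 1.732 -1.16 -1.68
endloop
endfacet
facet normal 0.628 0.719 -0.298
outer loop
vertex 3.451 -0.559 -2.679
vertex 2.868 0.14 -2.22
vertex 3.662 -0.436 -1.938
endloop
endfacet
facet normal 0.357 -0.933 0.053
outer loop
vertex 3.451 -0.559 -2.679
vertex 3.662 -0.436 -1.938
vertex 1.732 -1.16 -1.68
endloop
endfacet
facet normal 0.628 0.719 -0.299
outer loop
vertex 3.662 -0.436 -1.938
vertex 2.868 0.14 -2.22
vertex 3.407 0.026 -1.362
endloop
endfacet
facet normal 0.336 -0.656 0.675
outer loop
vertex 3.662 -0.436 -1.938
vertex 3.407 0.026 -1.362
vertex 1.732 -1.16 -1.68
endloop
endfacet
facet normal 0.219 0.083 0.972
outer loop
vertex -3.665 3.031 1.158
vertex -3.299 2.357 1.133
vertex -2.916 3.007 0.991
endloop
endfacet
facet normal 0.172 0.726 0.666
outer loop
vertex -3.665 3.031 1.158
vertex -2.916 3.007 0.991
vertex -3.381 3.476 0.6
endloop
endfacet
facet normal -0.481 0.788 0.384
outer loop
vertex -3.665 3.031 1.158
vertex -3.381 3.476 0.6
vertex -4.052 3.115 0.5
endloop
endfacet
facet normal -0.837 0.183 0.516
outer loop
vertex -3.665 3.031 1.158
vertex -4.052 3.115 0.5
vertex -4.0 2.424 0.829
endloop
endfacet
facet normal -0.405 -0.253 0.879
outer loop
vertex -3.665 3.031 1.158
vertex -4.0 2.424 0.829
vertex -3.299 2.357 1.133
endloop
endfacet
facet normal 0.646 0.751 0.133
outer loop
vertex -3.381 3.476 0.6
vertex -2.916 3.007 0.991
vertex -2.84 3.076 0.231
endloop
endfacet
facet normal 0.722 -0.288 0.630
outer loop
vertex -2.916 3.007 0.991
vertex -3.299 2.357 1.133
vertex -2.788 2.385 0.56
endloop
endfacet
facet normal -0.287 -0.830 0.479
outer loop
vertex -3.299 2.357 1.133
vertex -4.0 2.424 0.829
vertex -3.459 2.024 0.46
endloop
endfacet
facet normal -0.986 -0.127 -0.110
outer loop
vertex -4.0 2.424 0.829
vertex -4.052 3.115 0.5
vertex -3.924 2.493 0.069
endloop
endfacet
facet normal -0.410 0.852 -0.324
outer loop
vertex -4.052 3.115 0.5
vertex -3.381 3.476 0.6
vertex -3.541 3.143 -0.073
endloop
endfacet
facet normal 0.837 -0.183 -0.516
outer loop
vertex -3.175 2.469 -0.098
vertex -2.84 3.076 0.231
vertex -2.788 2.385 0.56
endloop
endfacet
facet normal 0.481 -0.788 -0.384
outer loop
vertex -3.175 2.469 -0.098
vertex -2.788 2.385 0.56
vertex -3.459 2.024 0.46
endloop
endfacet
facet normal -0.172 -0.726 -0.666
outer loop
vertex -3.175 2.469 -0.098
vertex -3.459 2.024 0.46
vertex -3.924 2.493 0.069
endloop
endfacet
facet normal -0.219 -0.083 -0.972
outer loop
vertex -3.175 2.469 -0.098
vertex -3.924 2.493 0.069
vertex -3.541 3.143 -0.073
endloop
endfacet
facet normal 0.405 0.253 -0.879
outer loop
vertex -3.175 2.469 -0.098
vertex -3.541 3.143 -0.073
vertex -2.84 3.076 0.231
endloop
endfacet
facet normal 0.986 0.127 0.110
outer loop
vertex -2.788 2.385 0.56
vertex -2.84 3.076 0.231
vertex -2.916 3.007 0.991
endloop
endfacet
facet normal 0.410 -0.852 0.324
outer loop
vertex -3.459 2.024 0.46
vertex -2.788 2.385 0.56
vertex -3.299 2.357 1.133
endloop
endfacet
facet normal -0.646 -0.751 -0.133
outer loop
vertex -3.924 2.493 0.069
vertex -3.459 2.024 0.46
vertex -4.0 2.424 0.829
endloop
endfacet
facet normal -0.722 0.288 -0.630
outer loop
vertex -3.541 3.143 -0.073
vertex -3.924 2.493 0.069
vertex -4.052 3.115 0.5
endloop
endfacet
facet normal 0.287 0.830 -0.479
outer loop
vertex -2.84 3.076 0.231
vertex -3.541 3.143 -0.073
vertex -3.381 3.476 0.6
endloop
endfacet

endsolid


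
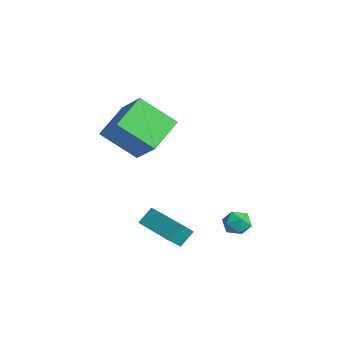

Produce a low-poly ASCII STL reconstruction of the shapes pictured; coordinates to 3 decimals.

solid 
facet normal -0.441 -0.640 0.630
outer loop
vertex -2.904 -3.346 3.247
vertex -4.408 -3.559 1.977
vertex -1.949 -4.869 2.369
endloop
endfacet
facet normal 0.760 0.107 0.641
outer loop
vertex -0.992 -3.481 1.003
vertex -2.904 -3.346 3.247
vertex -1.949 -4.869 2.369
endloop
endfacet
facet normal -0.441 -0.640 0.630
outer loop
vertex -1.949 -4.869 2.369
vertex -4.408 -3.559 1.977
vertex -3.453 -5.081 1.1
endloop
endfacet
facet normal 0.478 -0.761 -0.439
outer loop
vertex -3.453 -5.081 1.1
vertex -0.992 -3.481 1.003
vertex -1.949 -4.869 2.369
endloop
endfacet
facet normal -0.478 0.761 0.438
outer loop
vertex -2.904 -3.346 3.247
vertex -3.451 -2.171 0.611
vertex -4.408 -3.559 1.977
endloop
endfacet
facet normal 0.760 0.107 0.641
outer loop
vertex -1.947 -1.959 1.88
vertex -2.904 -3.346 3.247
vertex -0.992 -3.481 1.003
endloop
endfacet
facet normal -0.477 0.762 0.438
outer loop
vertex -1.947 -1.959 1.88
vertex -3.451 -2.171 0.611
vertex -2.904 -3.346 3.247
endloop
endfacet
facet normal -0.760 -0.107 -0.641
outer loop
vertex -4.408 -3.559 1.977
vertex -3.451 -2.171 0.611
vertex -3.453 -5.081 1.1
endloop
endfacet
facet normal 0.478 -0.761 -0.438
outer loop
vertex -2.496 -3.694 -0.267
vertex -0.992 -3.481 1.003
vertex -3.453 -5.081 1.1
endloop
endfacet
facet normal -0.760 -0.107 -0.641
outer loop
vertex -3.453 -5.081 1.1
vertex -3.451 -2.171 0.611
vertex -2.496 -3.694 -0.267
endloop
endfacet
facet normal 0.441 0.640 -0.630
outer loop
vertex -2.496 -3.694 -0.267
vertex -1.947 -1.959 1.88
vertex -0.992 -3.481 1.003
endloop
endfacet
facet normal 0.441 0.640 -0.630
outer loop
vertex -3.451 -2.171 0.611
vertex -1.947 -1.959 1.88
vertex -2.496 -3.694 -0.267
endloop
endfacet
facet normal -0.972 -0.231 0.041
outer loop
vertex 0.015 -4.131 -2.022
vertex -0.166 -3.487 -2.683
vertex 0.145 -4.802 -2.71
endloop
endfacet
facet normal 0.192 -0.684 0.704
outer loop
vertex 2.206 -4.313 -2.797
vertex 0.015 -4.131 -2.022
vertex 0.145 -4.802 -2.71
endloop
endfacet
facet normal -0.972 -0.231 0.041
outer loop
vertex 0.145 -4.802 -2.71
vertex -0.166 -3.487 -2.683
vertex -0.036 -4.158 -3.371
endloop
endfacet
facet normal 0.134 -0.691 -0.710
outer loop
vertex -0.036 -4.158 -3.371
vertex 2.206 -4.313 -2.797
vertex 0.145 -4.802 -2.71
endloop
endfacet
facet normal -0.134 0.691 0.710
outer loop
vertex 0.015 -4.131 -2.022
vertex 1.895 -2.998 -2.77
vertex -0.166 -3.487 -2.683
endloop
endfacet
facet normal 0.192 -0.684 0.704
outer loop
vertex 2.076 -3.642 -2.109
vertex 0.015 -4.131 -2.022
vertex 2.206 -4.313 -2.797
endloop
endfacet
facet normal -0.134 0.691 0.710
outer loop
vertex 2.076 -3.642 -2.109
vertex 1.895 -2.998 -2.77
vertex 0.015 -4.131 -2.022
endloop
endfacet
facet normal -0.192 0.684 -0.704
outer loop
vertex -0.166 -3.487 -2.683
vertex 1.895 -2.998 -2.77
vertex -0.036 -4.158 -3.371
endloop
endfacet
facet normal 0.134 -0.691 -0.710
outer loop
vertex 2.025 -3.669 -3.458
vertex 2.206 -4.313 -2.797
vertex -0.036 -4.158 -3.371
endloop
endfacet
facet normal -0.192 0.684 -0.704
outer loop
vertex -0.036 -4.158 -3.371
vertex 1.895 -2.998 -2.77
vertex 2.025 -3.669 -3.458
endloop
endfacet
facet normal 0.972 0.231 -0.041
outer loop
vertex 2.025 -3.669 -3.458
vertex 2.076 -3.642 -2.109
vertex 2.206 -4.313 -2.797
endloop
endfacet
facet normal 0.972 0.231 -0.041
outer loop
vertex 1.895 -2.998 -2.77
vertex 2.076 -3.642 -2.109
vertex 2.025 -3.669 -3.458
endloop
endfacet
facet normal -0.516 0.352 0.781
outer loop
vertex 0.222 -0.176 -3.29
vertex 0.653 -0.546 -2.838
vertex 0.825 0.132 -3.03
endloop
endfacet
facet normal -0.522 0.819 0.240
outer loop
vertex 0.222 -0.176 -3.29
vertex 0.825 0.132 -3.03
vertex 0.644 0.221 -3.726
endloop
endfacet
facet normal -0.805 0.493 -0.330
outer loop
vertex 0.222 -0.176 -3.29
vertex 0.644 0.221 -3.726
vertex 0.36 -0.403 -3.965
endloop
endfacet
facet normal -0.975 -0.174 -0.141
outer loop
vertex 0.222 -0.176 -3.29
vertex 0.36 -0.403 -3.965
vertex 0.365 -0.876 -3.416
endloop
endfacet
facet normal -0.796 -0.261 0.546
outer loop
vertex 0.222 -0.176 -3.29
vertex 0.365 -0.876 -3.416
vertex 0.653 -0.546 -2.838
endloop
endfacet
facet normal 0.156 0.984 0.085
outer loop
vertex 0.644 0.221 -3.726
vertex 0.825 0.132 -3.03
vertex 1.335 0.096 -3.544
endloop
endfacet
facet normal 0.163 0.230 0.959
outer loop
vertex 0.825 0.132 -3.03
vertex 0.653 -0.546 -2.838
vertex 1.34 -0.377 -2.995
endloop
endfacet
facet normal -0.290 -0.762 0.579
outer loop
vertex 0.653 -0.546 -2.838
vertex 0.365 -0.876 -3.416
vertex 1.056 -1.001 -3.234
endloop
endfacet
facet normal -0.578 -0.621 -0.530
outer loop
vertex 0.365 -0.876 -3.416
vertex 0.36 -0.403 -3.965
vertex 0.875 -0.912 -3.93
endloop
endfacet
facet normal -0.304 0.458 -0.835
outer loop
vertex 0.36 -0.403 -3.965
vertex 0.644 0.221 -3.726
vertex 1.047 -0.234 -4.122
endloop
endfacet
facet normal 0.975 0.174 0.141
outer loop
vertex 1.478 -0.604 -3.67
vertex 1.335 0.096 -3.544
vertex 1.34 -0.377 -2.995
endloop
endfacet
facet normal 0.805 -0.493 0.330
outer loop
vertex 1.478 -0.604 -3.67
vertex 1.34 -0.377 -2.995
vertex 1.056 -1.001 -3.234
endloop
endfacet
facet normal 0.522 -0.819 -0.240
outer loop
vertex 1.478 -0.604 -3.67
vertex 1.056 -1.001 -3.234
vertex 0.875 -0.912 -3.93
endloop
endfacet
facet normal 0.516 -0.352 -0.781
outer loop
vertex 1.478 -0.604 -3.67
vertex 0.875 -0.912 -3.93
vertex 1.047 -0.234 -4.122
endloop
endfacet
facet normal 0.796 0.261 -0.546
outer loop
vertex 1.478 -0.604 -3.67
vertex 1.047 -0.234 -4.122
vertex 1.335 0.096 -3.544
endloop
endfacet
facet normal 0.578 0.621 0.530
outer loop
vertex 1.34 -0.377 -2.995
vertex 1.335 0.096 -3.544
vertex 0.825 0.132 -3.03
endloop
endfacet
facet normal 0.304 -0.458 0.835
outer loop
vertex 1.056 -1.001 -3.234
vertex 1.34 -0.377 -2.995
vertex 0.653 -0.546 -2.838
endloop
endfacet
facet normal -0.156 -0.984 -0.085
outer loop
vertex 0.875 -0.912 -3.93
vertex 1.056 -1.001 -3.234
vertex 0.365 -0.876 -3.416
endloop
endfacet
facet normal -0.163 -0.230 -0.959
outer loop
vertex 1.047 -0.234 -4.122
vertex 0.875 -0.912 -3.93
vertex 0.36 -0.403 -3.965
endloop
endfacet
facet normal 0.290 0.762 -0.579
outer loop
vertex 1.335 0.096 -3.544
vertex 1.047 -0.234 -4.122
vertex 0.644 0.221 -3.726
endloop
endfacet

endsolid


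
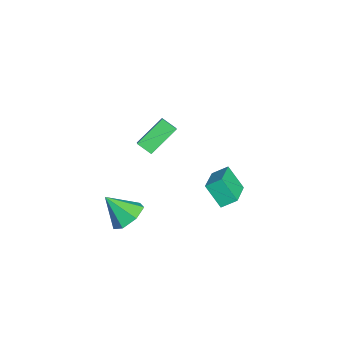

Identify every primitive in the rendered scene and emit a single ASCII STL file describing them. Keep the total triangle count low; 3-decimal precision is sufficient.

solid 
facet normal 0.218 0.657 -0.722
outer loop
vertex 1.322 -2.106 -2.99
vertex 0.893 -1.418 -2.494
vertex 1.803 -1.69 -2.466
endloop
endfacet
facet normal 0.585 -0.805 0.102
outer loop
vertex 1.322 -2.106 -2.99
vertex 1.803 -1.69 -2.466
vertex 0.547 -2.462 -1.346
endloop
endfacet
facet normal 0.218 0.656 -0.723
outer loop
vertex 1.803 -1.69 -2.466
vertex 0.893 -1.418 -2.494
vertex 1.6 -1.069 -1.964
endloop
endfacet
facet normal 0.728 -0.271 0.630
outer loop
vertex 1.803 -1.69 -2.466
vertex 1.6 -1.069 -1.964
vertex 0.547 -2.462 -1.346
endloop
endfacet
facet normal 0.218 0.656 -0.723
outer loop
vertex 1.6 -1.069 -1.964
vertex 0.893 -1.418 -2.494
vertex 0.864 -0.711 -1.861
endloop
endfacet
facet normal 0.245 0.233 0.941
outer loop
vertex 1.6 -1.069 -1.964
vertex 0.864 -0.711 -1.861
vertex 0.547 -2.462 -1.346
endloop
endfacet
facet normal 0.218 0.656 -0.723
outer loop
vertex 0.864 -0.711 -1.861
vertex 0.893 -1.418 -2.494
vertex 0.151 -0.886 -2.235
endloop
endfacet
facet normal -0.501 0.326 0.802
outer loop
vertex 0.864 -0.711 -1.861
vertex 0.151 -0.886 -2.235
vertex 0.547 -2.462 -1.346
endloop
endfacet
facet normal 0.218 0.656 -0.722
outer loop
vertex 0.151 -0.886 -2.235
vertex 0.893 -1.418 -2.494
vertex -0.004 -1.461 -2.804
endloop
endfacet
facet normal -0.946 -0.059 0.317
outer loop
vertex 0.151 -0.886 -2.235
vertex -0.004 -1.461 -2.804
vertex 0.547 -2.462 -1.346
endloop
endfacet
facet normal 0.218 0.656 -0.723
outer loop
vertex -0.004 -1.461 -2.804
vertex 0.893 -1.418 -2.494
vertex 0.518 -2.005 -3.14
endloop
endfacet
facet normal -0.758 -0.635 -0.149
outer loop
vertex -0.004 -1.461 -2.804
vertex 0.518 -2.005 -3.14
vertex 0.547 -2.462 -1.346
endloop
endfacet
facet normal 0.217 0.656 -0.723
outer loop
vertex 0.518 -2.005 -3.14
vertex 0.893 -1.418 -2.494
vertex 1.322 -2.106 -2.99
endloop
endfacet
facet normal -0.076 -0.967 -0.245
outer loop
vertex 0.518 -2.005 -3.14
vertex 1.322 -2.106 -2.99
vertex 0.547 -2.462 -1.346
endloop
endfacet
facet normal -0.913 0.223 -0.342
outer loop
vertex -2.835 2.549 -2.959
vertex -2.835 3.311 -2.461
vertex -2.255 3.258 -4.044
endloop
endfacet
facet normal -0.000 -0.837 -0.547
outer loop
vertex -0.585 2.849 -3.419
vertex -2.835 2.549 -2.959
vertex -2.255 3.258 -4.044
endloop
endfacet
facet normal -0.913 0.223 -0.342
outer loop
vertex -2.255 3.258 -4.044
vertex -2.835 3.311 -2.461
vertex -2.255 4.02 -3.547
endloop
endfacet
facet normal 0.408 0.499 -0.765
outer loop
vertex -2.255 4.02 -3.547
vertex -0.585 2.849 -3.419
vertex -2.255 3.258 -4.044
endloop
endfacet
facet normal -0.408 -0.499 0.764
outer loop
vertex -2.835 2.549 -2.959
vertex -1.165 2.902 -1.836
vertex -2.835 3.311 -2.461
endloop
endfacet
facet normal -0.000 -0.837 -0.547
outer loop
vertex -1.165 2.14 -2.333
vertex -2.835 2.549 -2.959
vertex -0.585 2.849 -3.419
endloop
endfacet
facet normal -0.409 -0.499 0.764
outer loop
vertex -1.165 2.14 -2.333
vertex -1.165 2.902 -1.836
vertex -2.835 2.549 -2.959
endloop
endfacet
facet normal 0.000 0.837 0.547
outer loop
vertex -2.835 3.311 -2.461
vertex -1.165 2.902 -1.836
vertex -2.255 4.02 -3.547
endloop
endfacet
facet normal 0.409 0.499 -0.764
outer loop
vertex -0.585 3.611 -2.921
vertex -0.585 2.849 -3.419
vertex -2.255 4.02 -3.547
endloop
endfacet
facet normal -0.000 0.837 0.547
outer loop
vertex -2.255 4.02 -3.547
vertex -1.165 2.902 -1.836
vertex -0.585 3.611 -2.921
endloop
endfacet
facet normal 0.913 -0.223 0.342
outer loop
vertex -0.585 3.611 -2.921
vertex -1.165 2.14 -2.333
vertex -0.585 2.849 -3.419
endloop
endfacet
facet normal 0.913 -0.223 0.342
outer loop
vertex -1.165 2.902 -1.836
vertex -1.165 2.14 -2.333
vertex -0.585 3.611 -2.921
endloop
endfacet
facet normal -0.461 0.666 0.586
outer loop
vertex -0.818 0.163 3.042
vertex -0.158 0.164 3.561
vertex -0.476 0.782 2.607
endloop
endfacet
facet normal -0.786 -0.000 -0.618
outer loop
vertex 0.318 -0.364 1.599
vertex -0.818 0.163 3.042
vertex -0.476 0.782 2.607
endloop
endfacet
facet normal -0.461 0.666 0.586
outer loop
vertex -0.476 0.782 2.607
vertex -0.158 0.164 3.561
vertex 0.184 0.783 3.126
endloop
endfacet
facet normal 0.411 0.746 -0.524
outer loop
vertex 0.184 0.783 3.126
vertex 0.318 -0.364 1.599
vertex -0.476 0.782 2.607
endloop
endfacet
facet normal -0.411 -0.746 0.524
outer loop
vertex -0.818 0.163 3.042
vertex 0.636 -0.982 2.553
vertex -0.158 0.164 3.561
endloop
endfacet
facet normal -0.786 -0.000 -0.618
outer loop
vertex -0.024 -0.983 2.034
vertex -0.818 0.163 3.042
vertex 0.318 -0.364 1.599
endloop
endfacet
facet normal -0.411 -0.746 0.524
outer loop
vertex -0.024 -0.983 2.034
vertex 0.636 -0.982 2.553
vertex -0.818 0.163 3.042
endloop
endfacet
facet normal 0.786 0.000 0.618
outer loop
vertex -0.158 0.164 3.561
vertex 0.636 -0.982 2.553
vertex 0.184 0.783 3.126
endloop
endfacet
facet normal 0.411 0.746 -0.524
outer loop
vertex 0.978 -0.363 2.118
vertex 0.318 -0.364 1.599
vertex 0.184 0.783 3.126
endloop
endfacet
facet normal 0.786 0.000 0.618
outer loop
vertex 0.184 0.783 3.126
vertex 0.636 -0.982 2.553
vertex 0.978 -0.363 2.118
endloop
endfacet
facet normal 0.461 -0.666 -0.586
outer loop
vertex 0.978 -0.363 2.118
vertex -0.024 -0.983 2.034
vertex 0.318 -0.364 1.599
endloop
endfacet
facet normal 0.461 -0.666 -0.586
outer loop
vertex 0.636 -0.982 2.553
vertex -0.024 -0.983 2.034
vertex 0.978 -0.363 2.118
endloop
endfacet

endsolid


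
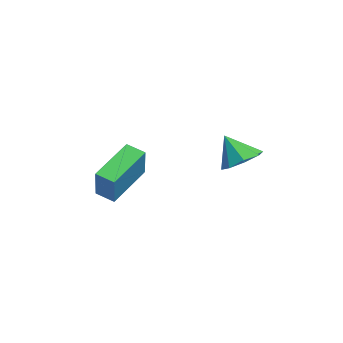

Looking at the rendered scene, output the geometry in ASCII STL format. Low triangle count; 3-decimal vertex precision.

solid 
facet normal 0.320 0.425 -0.847
outer loop
vertex 2.163 1.603 1.619
vertex 1.527 2.262 1.709
vertex 2.398 2.156 1.985
endloop
endfacet
facet normal 0.597 -0.604 0.529
outer loop
vertex 2.163 1.603 1.619
vertex 2.398 2.156 1.985
vertex 1.073 1.658 2.911
endloop
endfacet
facet normal 0.320 0.425 -0.847
outer loop
vertex 2.398 2.156 1.985
vertex 1.527 2.262 1.709
vertex 2.123 2.771 2.19
endloop
endfacet
facet normal 0.576 -0.015 0.817
outer loop
vertex 2.398 2.156 1.985
vertex 2.123 2.771 2.19
vertex 1.073 1.658 2.911
endloop
endfacet
facet normal 0.321 0.424 -0.847
outer loop
vertex 2.123 2.771 2.19
vertex 1.527 2.262 1.709
vertex 1.499 3.088 2.112
endloop
endfacet
facet normal 0.122 0.456 0.881
outer loop
vertex 2.123 2.771 2.19
vertex 1.499 3.088 2.112
vertex 1.073 1.658 2.911
endloop
endfacet
facet normal 0.319 0.424 -0.847
outer loop
vertex 1.499 3.088 2.112
vertex 1.527 2.262 1.709
vertex 0.891 2.92 1.799
endloop
endfacet
facet normal -0.499 0.531 0.685
outer loop
vertex 1.499 3.088 2.112
vertex 0.891 2.92 1.799
vertex 1.073 1.658 2.911
endloop
endfacet
facet normal 0.320 0.425 -0.846
outer loop
vertex 0.891 2.92 1.799
vertex 1.527 2.262 1.709
vertex 0.656 2.367 1.432
endloop
endfacet
facet normal -0.925 0.167 0.341
outer loop
vertex 0.891 2.92 1.799
vertex 0.656 2.367 1.432
vertex 1.073 1.658 2.911
endloop
endfacet
facet normal 0.320 0.424 -0.847
outer loop
vertex 0.656 2.367 1.432
vertex 1.527 2.262 1.709
vertex 0.931 1.752 1.228
endloop
endfacet
facet normal -0.905 -0.422 0.053
outer loop
vertex 0.656 2.367 1.432
vertex 0.931 1.752 1.228
vertex 1.073 1.658 2.911
endloop
endfacet
facet normal 0.320 0.425 -0.847
outer loop
vertex 0.931 1.752 1.228
vertex 1.527 2.262 1.709
vertex 1.555 1.435 1.305
endloop
endfacet
facet normal -0.452 -0.892 -0.012
outer loop
vertex 0.931 1.752 1.228
vertex 1.555 1.435 1.305
vertex 1.073 1.658 2.911
endloop
endfacet
facet normal 0.320 0.425 -0.847
outer loop
vertex 1.555 1.435 1.305
vertex 1.527 2.262 1.709
vertex 2.163 1.603 1.619
endloop
endfacet
facet normal 0.171 -0.968 0.186
outer loop
vertex 1.555 1.435 1.305
vertex 2.163 1.603 1.619
vertex 1.073 1.658 2.911
endloop
endfacet
facet normal -0.557 0.680 0.478
outer loop
vertex -0.017 -1.942 2.331
vertex 0.503 -1.309 2.036
vertex -1.073 -1.764 0.847
endloop
endfacet
facet normal -0.597 -0.727 0.338
outer loop
vertex 0.097 -3.191 -0.156
vertex -0.017 -1.942 2.331
vertex -1.073 -1.764 0.847
endloop
endfacet
facet normal -0.557 0.680 0.477
outer loop
vertex -1.073 -1.764 0.847
vertex 0.503 -1.309 2.036
vertex -0.553 -1.132 0.553
endloop
endfacet
facet normal -0.577 0.097 -0.811
outer loop
vertex -0.553 -1.132 0.553
vertex 0.097 -3.191 -0.156
vertex -1.073 -1.764 0.847
endloop
endfacet
facet normal 0.577 -0.096 0.811
outer loop
vertex -0.017 -1.942 2.331
vertex 1.673 -2.736 1.033
vertex 0.503 -1.309 2.036
endloop
endfacet
facet normal -0.597 -0.728 0.338
outer loop
vertex 1.153 -3.368 1.327
vertex -0.017 -1.942 2.331
vertex 0.097 -3.191 -0.156
endloop
endfacet
facet normal 0.577 -0.098 0.811
outer loop
vertex 1.153 -3.368 1.327
vertex 1.673 -2.736 1.033
vertex -0.017 -1.942 2.331
endloop
endfacet
facet normal 0.597 0.727 -0.338
outer loop
vertex 0.503 -1.309 2.036
vertex 1.673 -2.736 1.033
vertex -0.553 -1.132 0.553
endloop
endfacet
facet normal -0.578 0.097 -0.811
outer loop
vertex 0.617 -2.558 -0.451
vertex 0.097 -3.191 -0.156
vertex -0.553 -1.132 0.553
endloop
endfacet
facet normal 0.597 0.728 -0.338
outer loop
vertex -0.553 -1.132 0.553
vertex 1.673 -2.736 1.033
vertex 0.617 -2.558 -0.451
endloop
endfacet
facet normal 0.557 -0.680 -0.478
outer loop
vertex 0.617 -2.558 -0.451
vertex 1.153 -3.368 1.327
vertex 0.097 -3.191 -0.156
endloop
endfacet
facet normal 0.556 -0.680 -0.478
outer loop
vertex 1.673 -2.736 1.033
vertex 1.153 -3.368 1.327
vertex 0.617 -2.558 -0.451
endloop
endfacet

endsolid


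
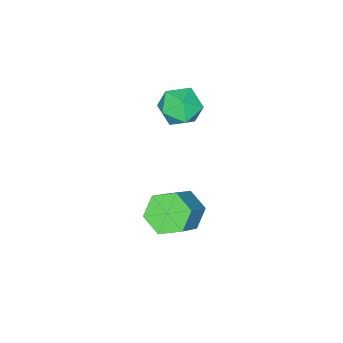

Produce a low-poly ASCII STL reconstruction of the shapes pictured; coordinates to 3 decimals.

solid 
facet normal -0.708 -0.176 -0.684
outer loop
vertex -0.087 -0.305 -3.47
vertex -0.581 0.47 -3.159
vertex 0.078 0.565 -3.865
endloop
endfacet
facet normal 0.686 -0.405 -0.605
outer loop
vertex -0.087 -0.305 -3.47
vertex 0.078 0.565 -3.865
vertex 1.194 0.014 -2.232
endloop
endfacet
facet normal 0.686 -0.404 -0.605
outer loop
vertex 1.194 0.014 -2.232
vertex 0.078 0.565 -3.865
vertex 1.359 0.885 -2.627
endloop
endfacet
facet normal 0.708 0.176 0.684
outer loop
vertex 1.194 0.014 -2.232
vertex 1.359 0.885 -2.627
vertex 0.701 0.79 -1.921
endloop
endfacet
facet normal -0.708 -0.175 -0.684
outer loop
vertex 0.078 0.565 -3.865
vertex -0.581 0.47 -3.159
vertex -0.415 1.341 -3.554
endloop
endfacet
facet normal 0.490 0.574 -0.656
outer loop
vertex 0.078 0.565 -3.865
vertex -0.415 1.341 -3.554
vertex 1.359 0.885 -2.627
endloop
endfacet
facet normal 0.490 0.575 -0.655
outer loop
vertex 1.359 0.885 -2.627
vertex -0.415 1.341 -3.554
vertex 0.866 1.66 -2.316
endloop
endfacet
facet normal 0.708 0.176 0.684
outer loop
vertex 1.359 0.885 -2.627
vertex 0.866 1.66 -2.316
vertex 0.701 0.79 -1.921
endloop
endfacet
facet normal -0.708 -0.175 -0.684
outer loop
vertex -0.415 1.341 -3.554
vertex -0.581 0.47 -3.159
vertex -1.074 1.246 -2.848
endloop
endfacet
facet normal -0.195 0.979 -0.050
outer loop
vertex -0.415 1.341 -3.554
vertex -1.074 1.246 -2.848
vertex 0.866 1.66 -2.316
endloop
endfacet
facet normal -0.195 0.979 -0.050
outer loop
vertex 0.866 1.66 -2.316
vertex -1.074 1.246 -2.848
vertex 0.207 1.565 -1.61
endloop
endfacet
facet normal 0.708 0.176 0.684
outer loop
vertex 0.866 1.66 -2.316
vertex 0.207 1.565 -1.61
vertex 0.701 0.79 -1.921
endloop
endfacet
facet normal -0.708 -0.176 -0.684
outer loop
vertex -1.074 1.246 -2.848
vertex -0.581 0.47 -3.159
vertex -1.239 0.375 -2.453
endloop
endfacet
facet normal -0.686 0.404 0.605
outer loop
vertex -1.074 1.246 -2.848
vertex -1.239 0.375 -2.453
vertex 0.207 1.565 -1.61
endloop
endfacet
facet normal -0.686 0.405 0.605
outer loop
vertex 0.207 1.565 -1.61
vertex -1.239 0.375 -2.453
vertex 0.042 0.695 -1.215
endloop
endfacet
facet normal 0.708 0.176 0.684
outer loop
vertex 0.207 1.565 -1.61
vertex 0.042 0.695 -1.215
vertex 0.701 0.79 -1.921
endloop
endfacet
facet normal -0.708 -0.176 -0.684
outer loop
vertex -1.239 0.375 -2.453
vertex -0.581 0.47 -3.159
vertex -0.746 -0.4 -2.764
endloop
endfacet
facet normal -0.490 -0.575 0.655
outer loop
vertex -1.239 0.375 -2.453
vertex -0.746 -0.4 -2.764
vertex 0.042 0.695 -1.215
endloop
endfacet
facet normal -0.490 -0.574 0.655
outer loop
vertex 0.042 0.695 -1.215
vertex -0.746 -0.4 -2.764
vertex 0.535 -0.081 -1.526
endloop
endfacet
facet normal 0.708 0.175 0.684
outer loop
vertex 0.042 0.695 -1.215
vertex 0.535 -0.081 -1.526
vertex 0.701 0.79 -1.921
endloop
endfacet
facet normal -0.708 -0.176 -0.684
outer loop
vertex -0.746 -0.4 -2.764
vertex -0.581 0.47 -3.159
vertex -0.087 -0.305 -3.47
endloop
endfacet
facet normal 0.195 -0.979 0.050
outer loop
vertex -0.746 -0.4 -2.764
vertex -0.087 -0.305 -3.47
vertex 0.535 -0.081 -1.526
endloop
endfacet
facet normal 0.195 -0.979 0.050
outer loop
vertex 0.535 -0.081 -1.526
vertex -0.087 -0.305 -3.47
vertex 1.194 0.014 -2.232
endloop
endfacet
facet normal 0.708 0.175 0.684
outer loop
vertex 0.535 -0.081 -1.526
vertex 1.194 0.014 -2.232
vertex 0.701 0.79 -1.921
endloop
endfacet
facet normal -0.055 -0.063 0.996
outer loop
vertex -1.682 -0.349 2.522
vertex -2.596 -0.717 2.448
vertex -1.817 -1.325 2.453
endloop
endfacet
facet normal 0.618 -0.140 0.774
outer loop
vertex -1.682 -0.349 2.522
vertex -1.817 -1.325 2.453
vertex -1.087 -0.89 1.949
endloop
endfacet
facet normal 0.797 0.445 0.408
outer loop
vertex -1.682 -0.349 2.522
vertex -1.087 -0.89 1.949
vertex -1.414 -0.013 1.632
endloop
endfacet
facet normal 0.235 0.884 0.404
outer loop
vertex -1.682 -0.349 2.522
vertex -1.414 -0.013 1.632
vertex -2.347 0.094 1.94
endloop
endfacet
facet normal -0.292 0.570 0.768
outer loop
vertex -1.682 -0.349 2.522
vertex -2.347 0.094 1.94
vertex -2.596 -0.717 2.448
endloop
endfacet
facet normal 0.640 -0.695 0.327
outer loop
vertex -1.087 -0.89 1.949
vertex -1.817 -1.325 2.453
vertex -1.633 -1.594 1.52
endloop
endfacet
facet normal -0.450 -0.571 0.687
outer loop
vertex -1.817 -1.325 2.453
vertex -2.596 -0.717 2.448
vertex -2.566 -1.487 1.828
endloop
endfacet
facet normal -0.833 0.454 0.316
outer loop
vertex -2.596 -0.717 2.448
vertex -2.347 0.094 1.94
vertex -2.893 -0.61 1.511
endloop
endfacet
facet normal 0.020 0.962 -0.273
outer loop
vertex -2.347 0.094 1.94
vertex -1.414 -0.013 1.632
vertex -2.163 -0.175 1.007
endloop
endfacet
facet normal 0.931 0.251 -0.266
outer loop
vertex -1.414 -0.013 1.632
vertex -1.087 -0.89 1.949
vertex -1.384 -0.783 1.012
endloop
endfacet
facet normal -0.235 -0.884 -0.404
outer loop
vertex -2.298 -1.151 0.938
vertex -1.633 -1.594 1.52
vertex -2.566 -1.487 1.828
endloop
endfacet
facet normal -0.797 -0.445 -0.408
outer loop
vertex -2.298 -1.151 0.938
vertex -2.566 -1.487 1.828
vertex -2.893 -0.61 1.511
endloop
endfacet
facet normal -0.618 0.140 -0.774
outer loop
vertex -2.298 -1.151 0.938
vertex -2.893 -0.61 1.511
vertex -2.163 -0.175 1.007
endloop
endfacet
facet normal 0.055 0.063 -0.996
outer loop
vertex -2.298 -1.151 0.938
vertex -2.163 -0.175 1.007
vertex -1.384 -0.783 1.012
endloop
endfacet
facet normal 0.292 -0.570 -0.768
outer loop
vertex -2.298 -1.151 0.938
vertex -1.384 -0.783 1.012
vertex -1.633 -1.594 1.52
endloop
endfacet
facet normal -0.020 -0.962 0.273
outer loop
vertex -2.566 -1.487 1.828
vertex -1.633 -1.594 1.52
vertex -1.817 -1.325 2.453
endloop
endfacet
facet normal -0.931 -0.251 0.266
outer loop
vertex -2.893 -0.61 1.511
vertex -2.566 -1.487 1.828
vertex -2.596 -0.717 2.448
endloop
endfacet
facet normal -0.640 0.695 -0.327
outer loop
vertex -2.163 -0.175 1.007
vertex -2.893 -0.61 1.511
vertex -2.347 0.094 1.94
endloop
endfacet
facet normal 0.450 0.571 -0.687
outer loop
vertex -1.384 -0.783 1.012
vertex -2.163 -0.175 1.007
vertex -1.414 -0.013 1.632
endloop
endfacet
facet normal 0.833 -0.454 -0.316
outer loop
vertex -1.633 -1.594 1.52
vertex -1.384 -0.783 1.012
vertex -1.087 -0.89 1.949
endloop
endfacet

endsolid
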